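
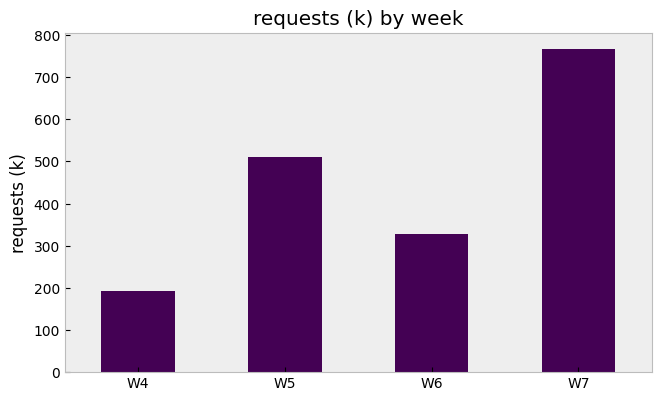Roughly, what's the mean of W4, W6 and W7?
≈ 433

(200 + 300 + 800) / 3 ≈ 433.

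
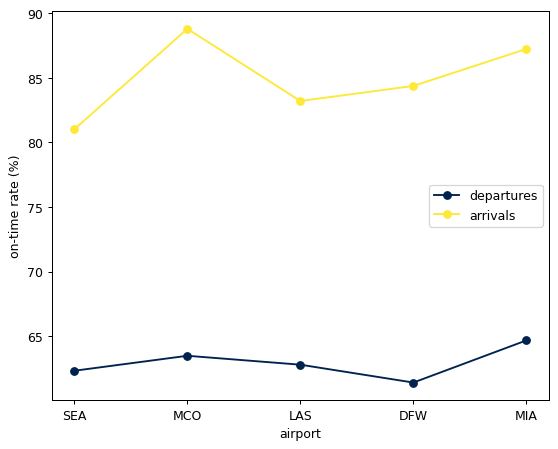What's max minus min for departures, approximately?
≈ 5

Max MIA ≈ 65, min DFW ≈ 60; range ≈ 5.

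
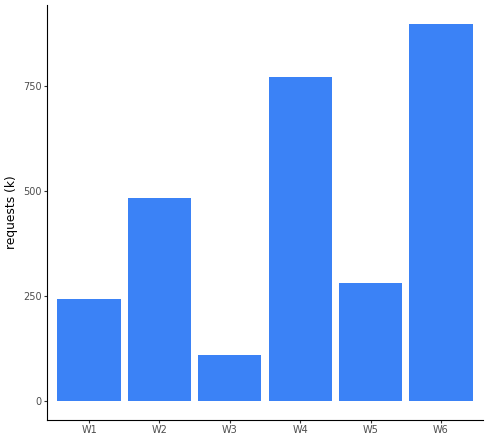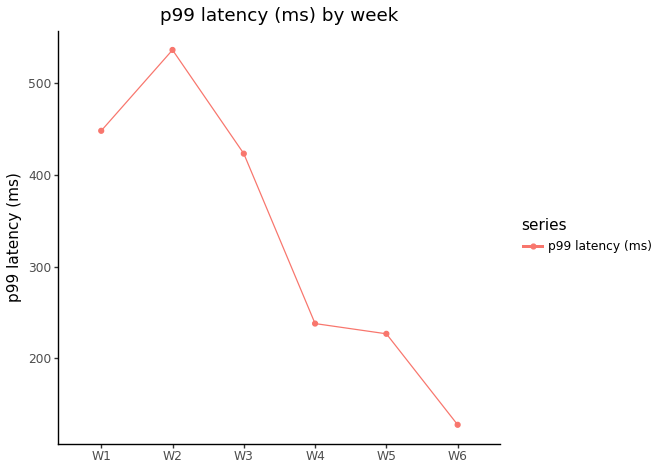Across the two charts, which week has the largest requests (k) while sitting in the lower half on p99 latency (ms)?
W6

Chart 2 median p99 latency (ms) ≈ 350; below-median weeks: W4, W5, W6. Among those, W6 has the highest requests (k) (≈ 900).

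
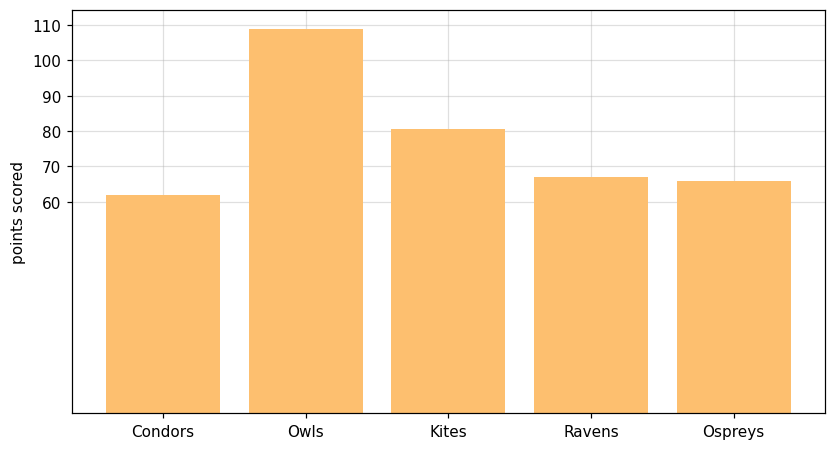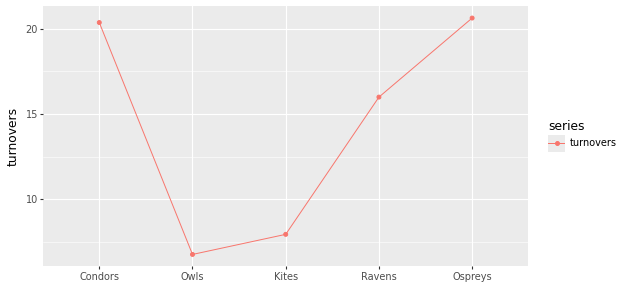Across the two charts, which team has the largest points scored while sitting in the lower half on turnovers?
Owls

Chart 2 median turnovers ≈ 16; below-median teams: Owls, Kites. Among those, Owls has the highest points scored (≈ 110).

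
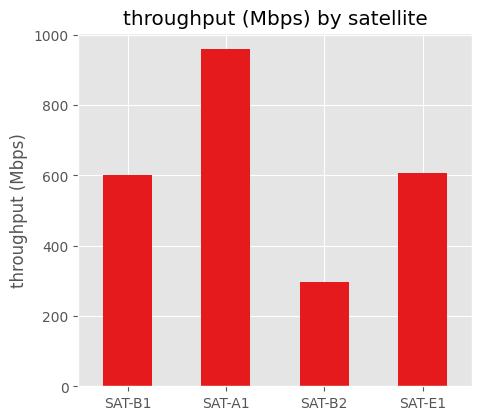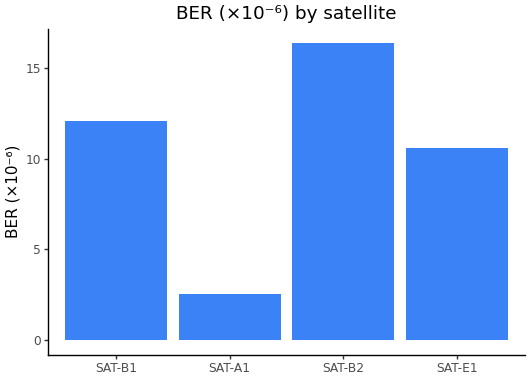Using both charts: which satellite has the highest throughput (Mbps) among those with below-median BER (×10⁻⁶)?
Chart 2 median BER (×10⁻⁶) ≈ 12; below-median satellites: SAT-A1, SAT-E1. Among those, SAT-A1 has the highest throughput (Mbps) (≈ 1000).

SAT-A1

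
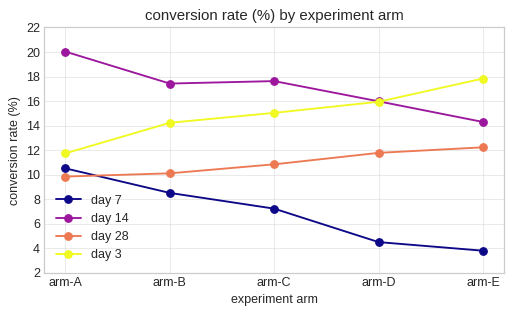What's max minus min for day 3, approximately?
Max arm-E ≈ 18, min arm-A ≈ 12; range ≈ 6.

≈ 6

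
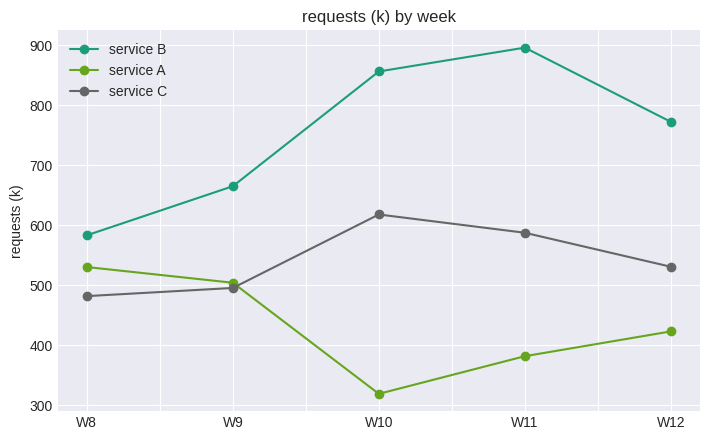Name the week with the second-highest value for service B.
Top 3 for service B: W11 ≈ 900, W10 ≈ 850, W12 ≈ 750.

W10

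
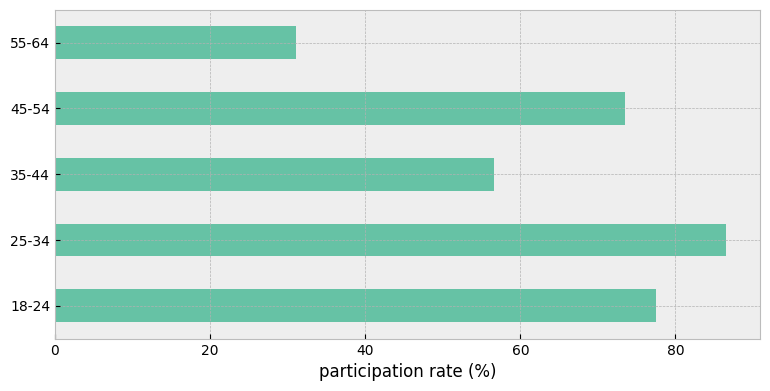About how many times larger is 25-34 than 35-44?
25-34 ≈ 90, 35-44 ≈ 60; 90/60 ≈ 1.5.

≈ 1.5×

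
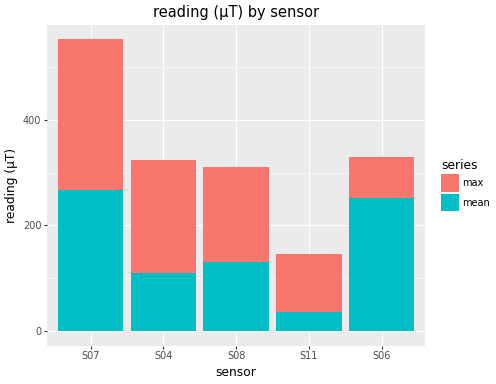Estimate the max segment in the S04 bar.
max top ≈ 300, bottom ≈ 100; segment ≈ 200.

≈ 200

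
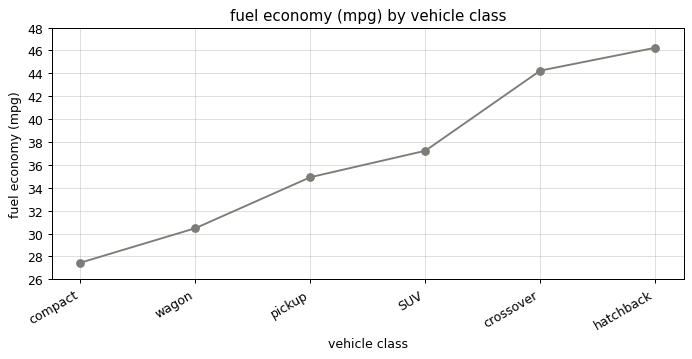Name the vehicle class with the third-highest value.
Top 4: hatchback ≈ 46, crossover ≈ 44, SUV ≈ 38, pickup ≈ 34.

SUV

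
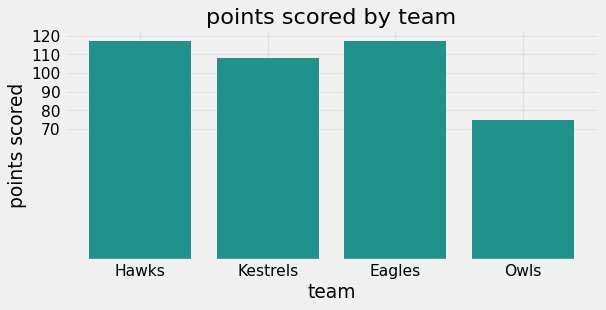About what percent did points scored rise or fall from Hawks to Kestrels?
≈ -8.3%

Hawks ≈ 120, Kestrels ≈ 110; (110 − 120) / 120 ≈ -8.3%.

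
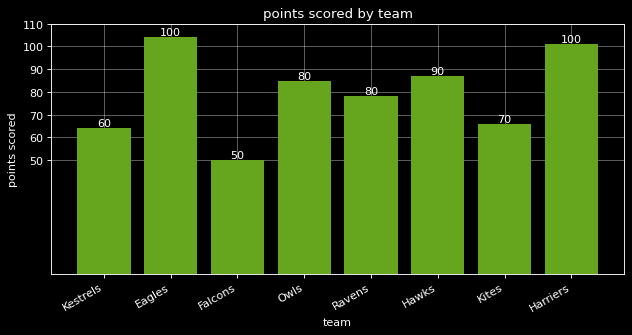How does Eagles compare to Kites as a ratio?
Eagles ≈ 100, Kites ≈ 70; 100/70 ≈ 1.43.

≈ 1.43×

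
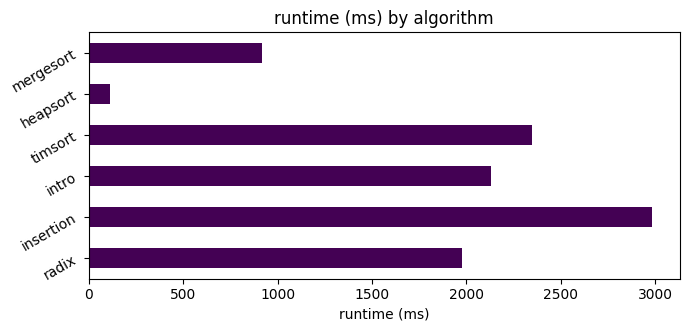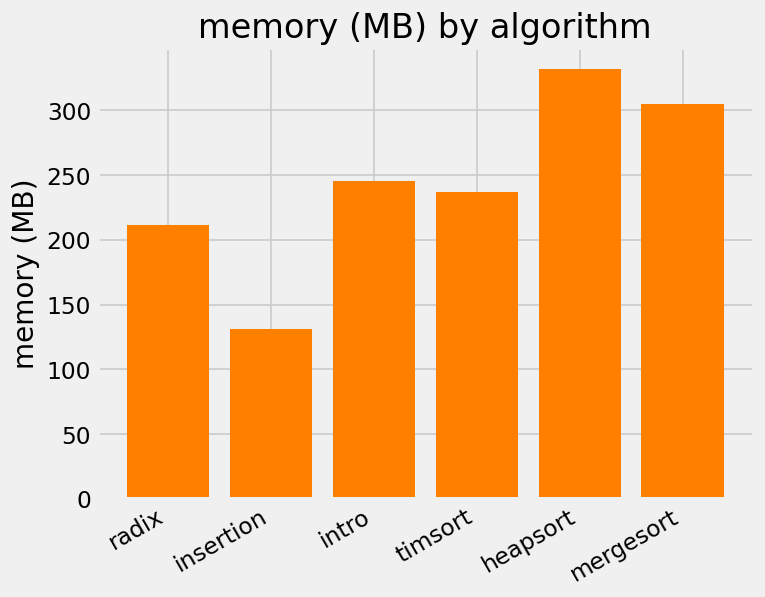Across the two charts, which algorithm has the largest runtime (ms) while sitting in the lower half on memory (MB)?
Chart 2 median memory (MB) ≈ 250; below-median algorithms: radix, insertion, timsort. Among those, insertion has the highest runtime (ms) (≈ 3000).

insertion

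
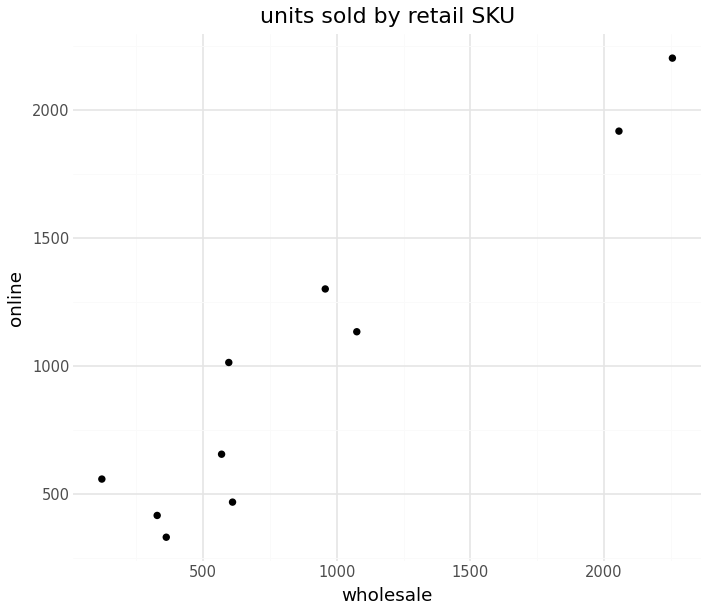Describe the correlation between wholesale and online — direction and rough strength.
Points are positively correlated; strong (|r| ≈ 1.0).

positive, strong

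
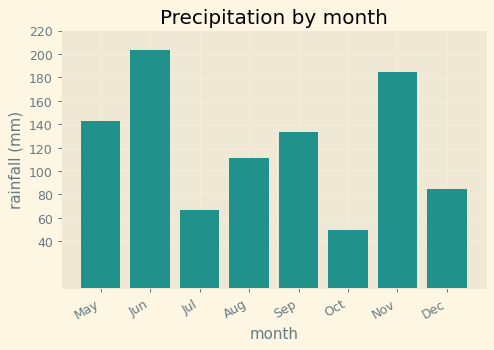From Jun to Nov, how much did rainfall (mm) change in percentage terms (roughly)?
≈ -10%

Jun ≈ 200, Nov ≈ 180; (180 − 200) / 200 ≈ -10%.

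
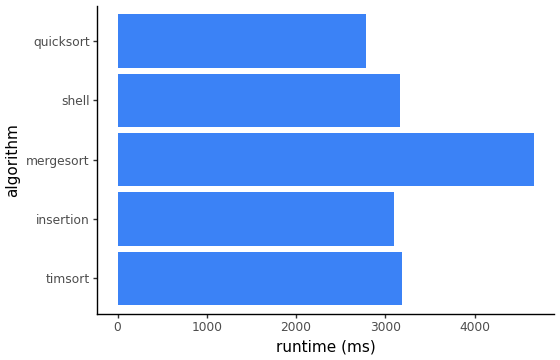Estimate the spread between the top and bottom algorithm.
Max mergesort ≈ 4500, min quicksort ≈ 3000; range ≈ 1500.

≈ 1500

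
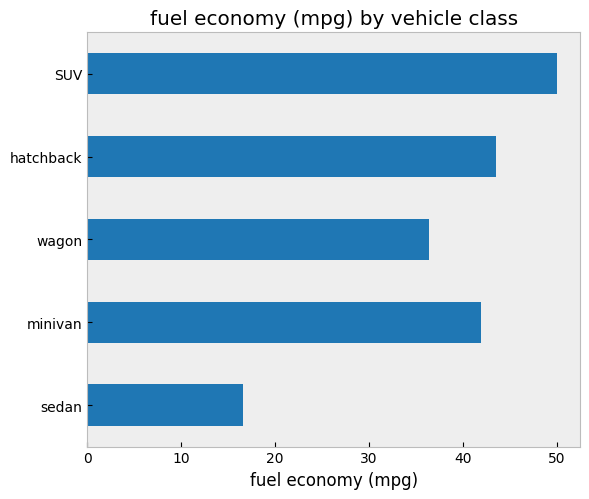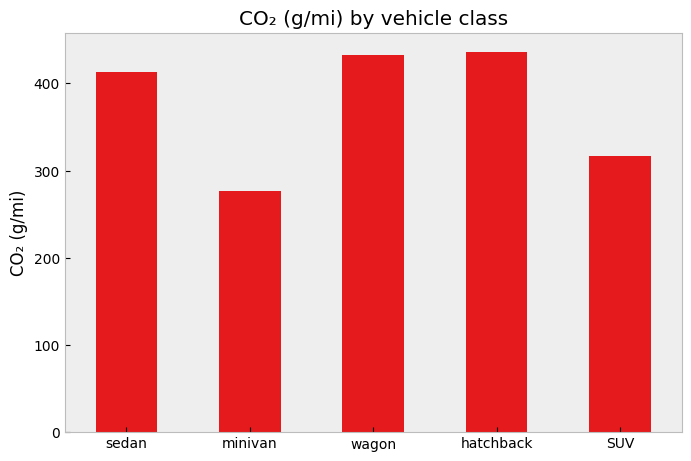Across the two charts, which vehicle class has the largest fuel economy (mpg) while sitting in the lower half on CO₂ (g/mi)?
Chart 2 median CO₂ (g/mi) ≈ 400; below-median vehicle classes: minivan, SUV. Among those, SUV has the highest fuel economy (mpg) (≈ 50).

SUV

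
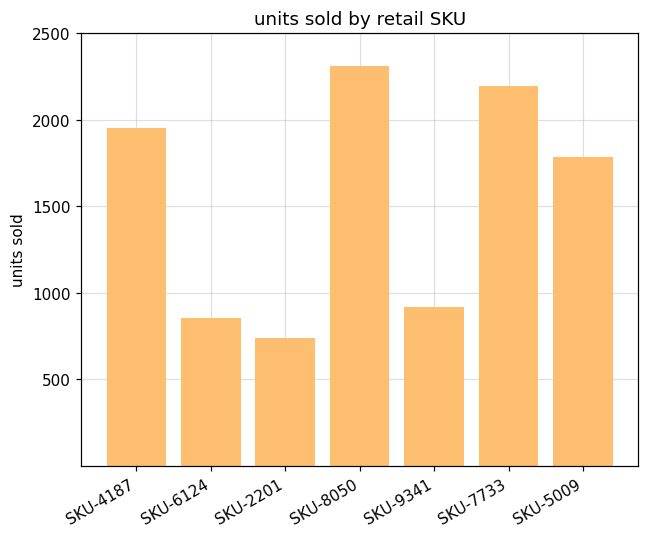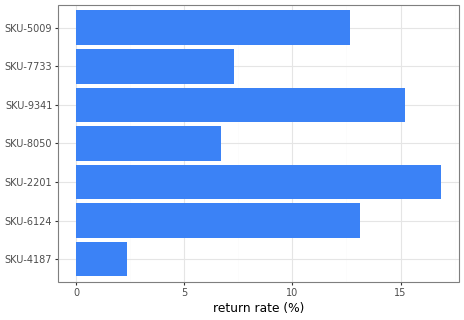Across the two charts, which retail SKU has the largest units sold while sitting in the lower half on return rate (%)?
Chart 2 median return rate (%) ≈ 12; below-median retail SKUs: SKU-4187, SKU-8050, SKU-7733. Among those, SKU-8050 has the highest units sold (≈ 2500).

SKU-8050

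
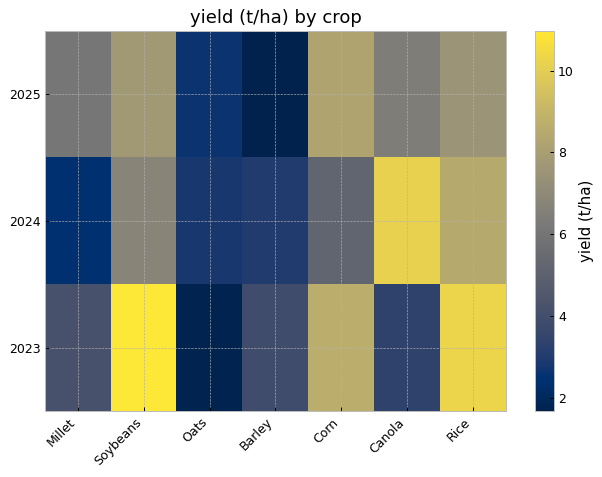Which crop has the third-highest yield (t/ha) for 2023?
Top 4 for 2023: Soybeans ≈ 11, Rice ≈ 10, Corn ≈ 9, Millet ≈ 4.

Corn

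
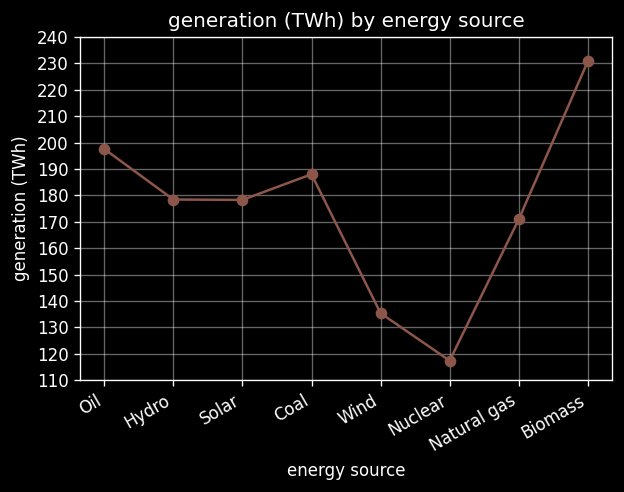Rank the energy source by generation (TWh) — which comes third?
Coal

Top 4: Biomass ≈ 230, Oil ≈ 200, Coal ≈ 190, Hydro ≈ 180.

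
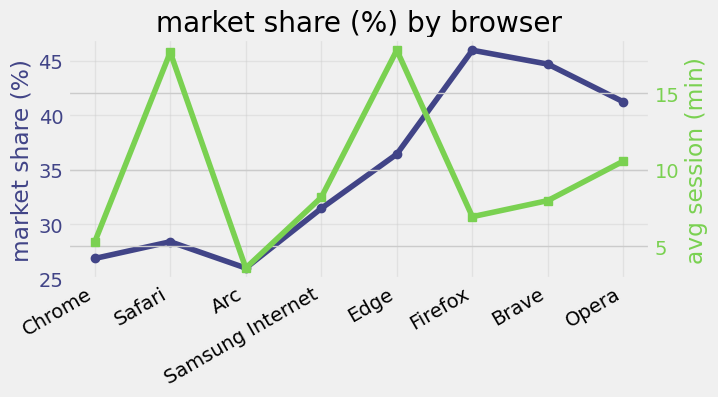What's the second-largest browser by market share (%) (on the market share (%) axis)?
Top 3 (on the market share (%) axis): Firefox ≈ 46, Brave ≈ 44, Opera ≈ 42.

Brave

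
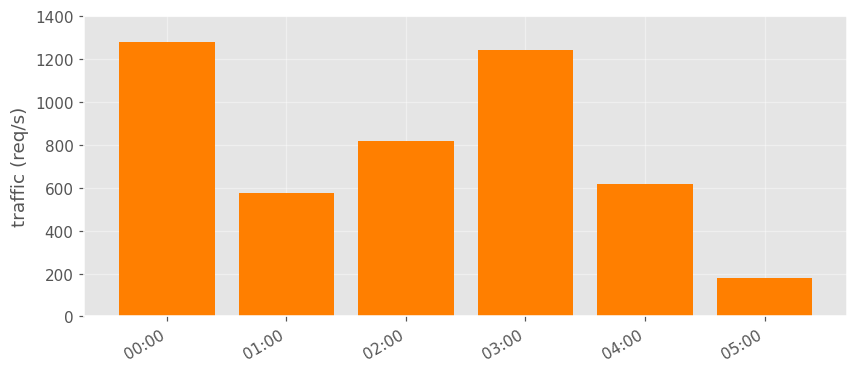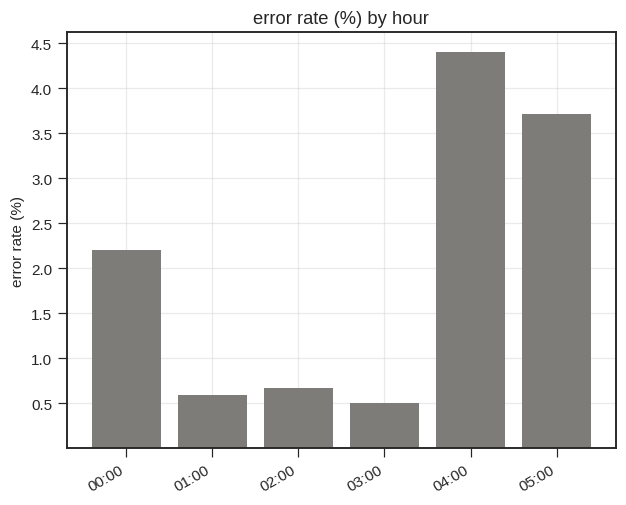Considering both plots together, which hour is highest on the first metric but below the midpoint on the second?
03:00

Chart 2 median error rate (%) ≈ 1.5; below-median hours: 01:00, 02:00, 03:00. Among those, 03:00 has the highest traffic (req/s) (≈ 1200).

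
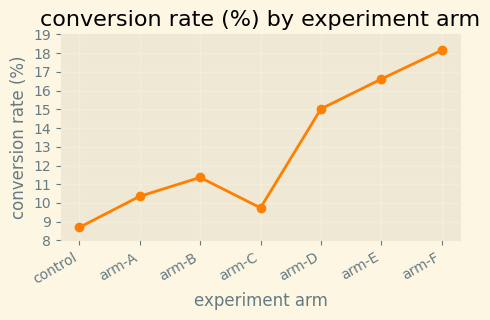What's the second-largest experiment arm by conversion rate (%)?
Top 3: arm-F ≈ 18, arm-E ≈ 17, arm-D ≈ 15.

arm-E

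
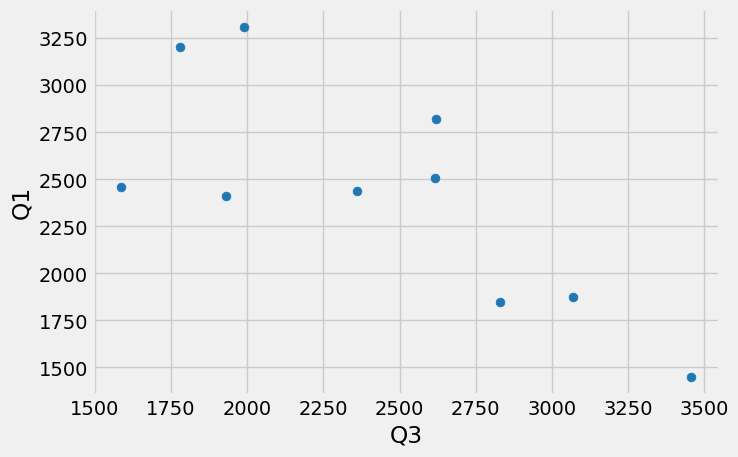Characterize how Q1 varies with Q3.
negative, strong

Points are negatively correlated; strong (|r| ≈ 0.8).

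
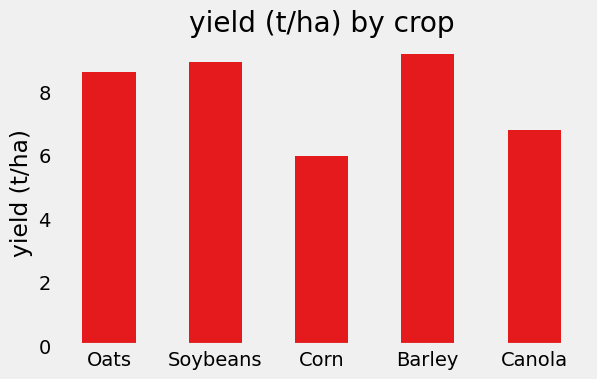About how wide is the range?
Max Barley ≈ 9, min Corn ≈ 6; range ≈ 3.

≈ 3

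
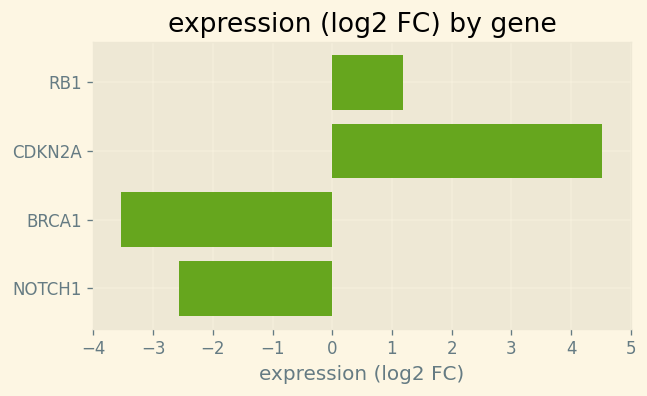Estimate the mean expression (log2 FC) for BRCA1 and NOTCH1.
(-4 + -3) / 2 ≈ -4.

≈ -4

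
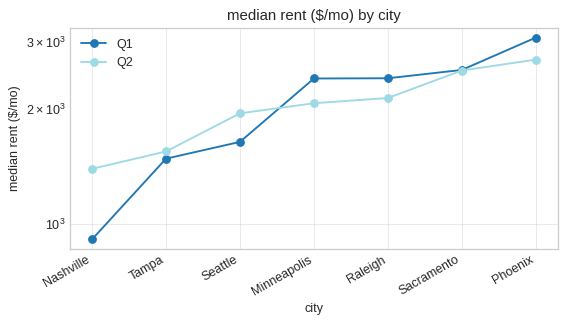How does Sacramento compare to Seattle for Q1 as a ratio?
Sacramento ≈ 2600, Seattle ≈ 1600; 2600/1600 ≈ 1.62.

≈ 1.62×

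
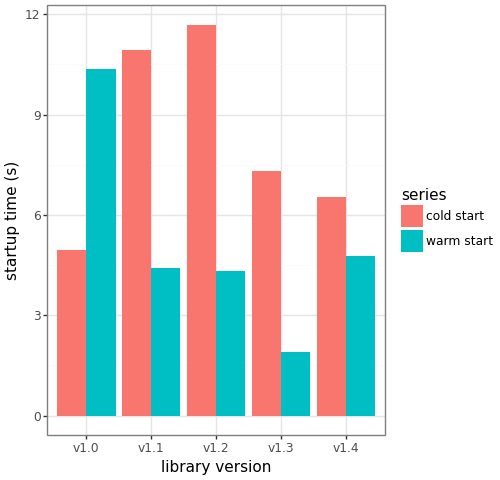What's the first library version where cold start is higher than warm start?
v1.1

v1.0: cold start ≈ 5 vs warm start ≈ 10 (not yet); v1.1: cold start ≈ 11 vs warm start ≈ 4 (first crossover).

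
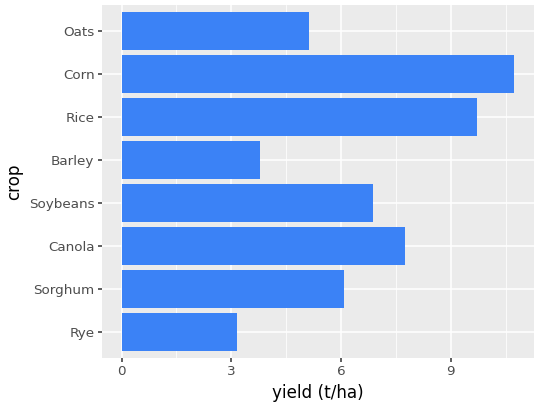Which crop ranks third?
Top 4: Corn ≈ 11, Rice ≈ 10, Canola ≈ 8, Soybeans ≈ 7.

Canola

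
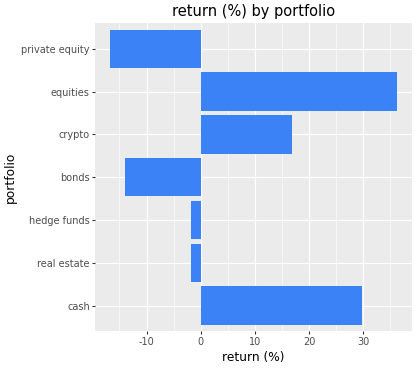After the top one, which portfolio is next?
cash

Top 3: equities ≈ 35, cash ≈ 30, crypto ≈ 15.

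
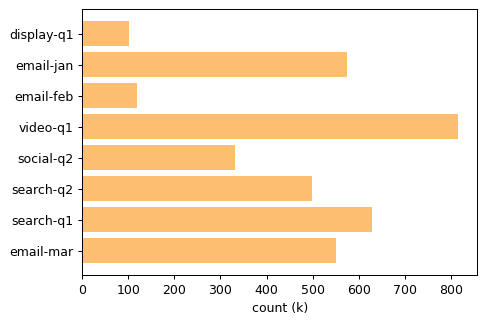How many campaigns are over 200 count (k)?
Above 200: email-jan, video-q1, social-q2, search-q2, search-q1, email-mar.

6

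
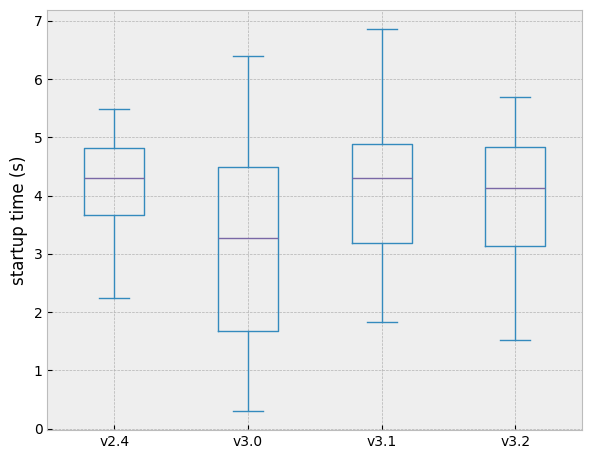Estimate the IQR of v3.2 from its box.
≈ 1.6

Q3 ≈ 4.8, Q1 ≈ 3.2; IQR ≈ 1.6.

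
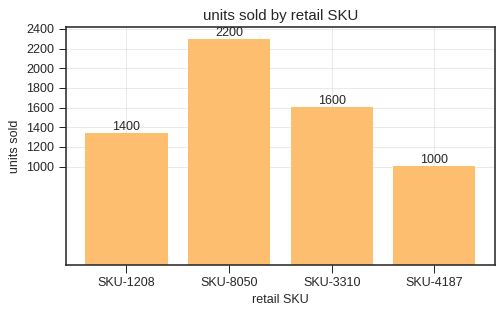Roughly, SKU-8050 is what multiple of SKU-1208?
SKU-8050 ≈ 2200, SKU-1208 ≈ 1400; 2200/1400 ≈ 1.57.

≈ 1.57×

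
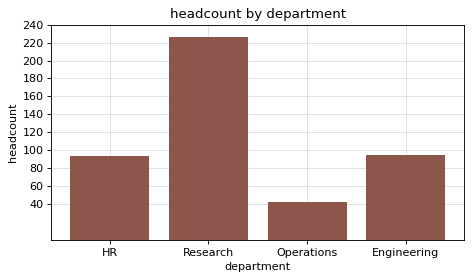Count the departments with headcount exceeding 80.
3

Above 80: HR, Research, Engineering.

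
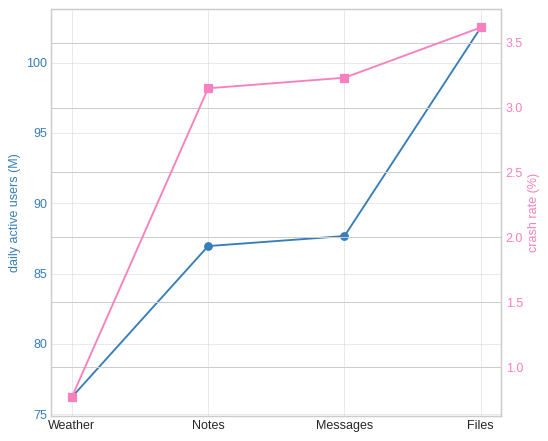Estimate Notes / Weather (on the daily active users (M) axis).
≈ 1.13×

Notes ≈ 85, Weather ≈ 75; 85/75 ≈ 1.13.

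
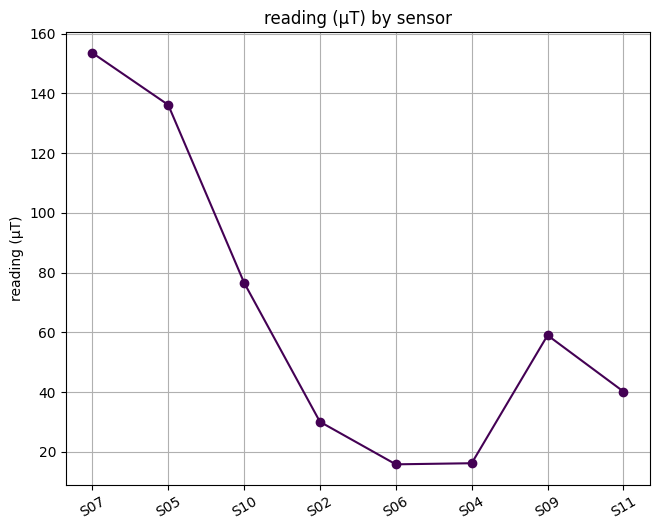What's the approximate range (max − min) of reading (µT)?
Max S07 ≈ 160, min S06 ≈ 20; range ≈ 140.

≈ 140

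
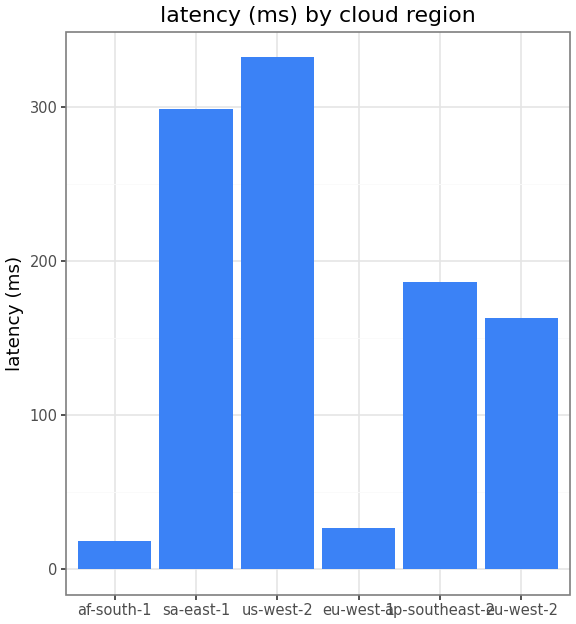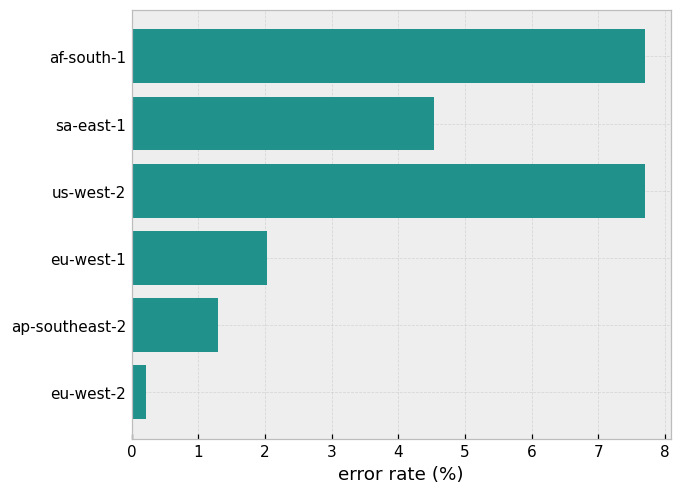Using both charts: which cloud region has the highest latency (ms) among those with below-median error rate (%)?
Chart 2 median error rate (%) ≈ 3; below-median cloud regions: eu-west-1, ap-southeast-2, eu-west-2. Among those, ap-southeast-2 has the highest latency (ms) (≈ 200).

ap-southeast-2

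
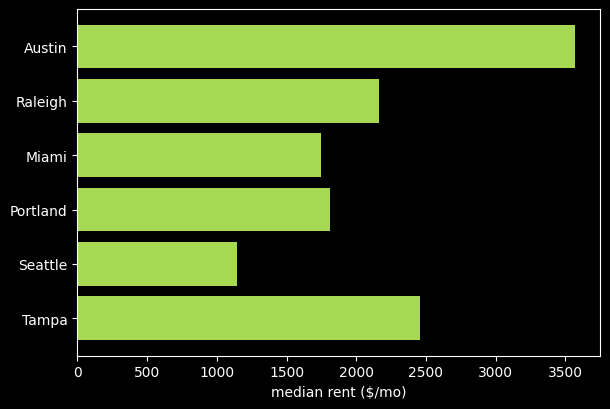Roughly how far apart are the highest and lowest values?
≈ 2500

Max Austin ≈ 3500, min Seattle ≈ 1000; range ≈ 2500.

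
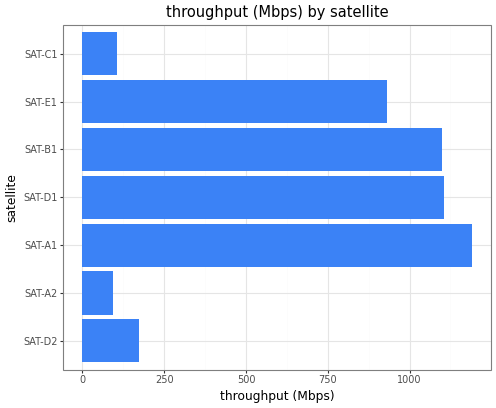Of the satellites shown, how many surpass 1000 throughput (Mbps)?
Above 1000: SAT-A1, SAT-D1, SAT-B1.

3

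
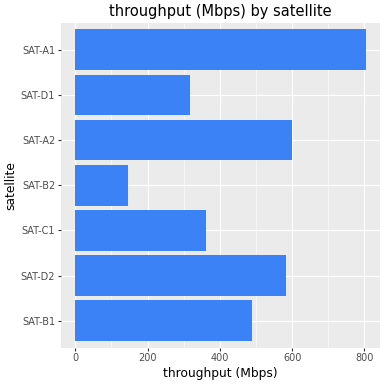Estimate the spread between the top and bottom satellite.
≈ 700

Max SAT-A1 ≈ 800, min SAT-B2 ≈ 100; range ≈ 700.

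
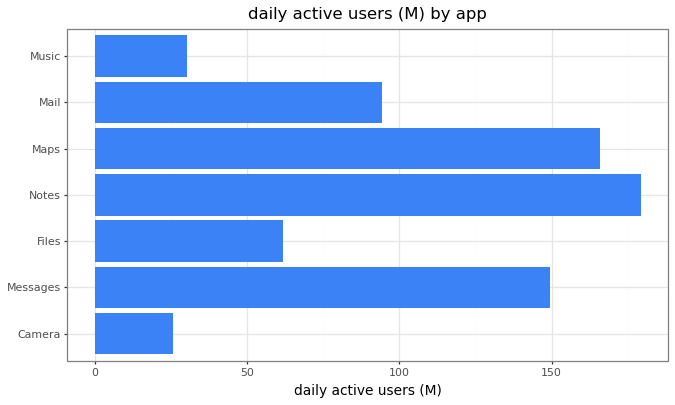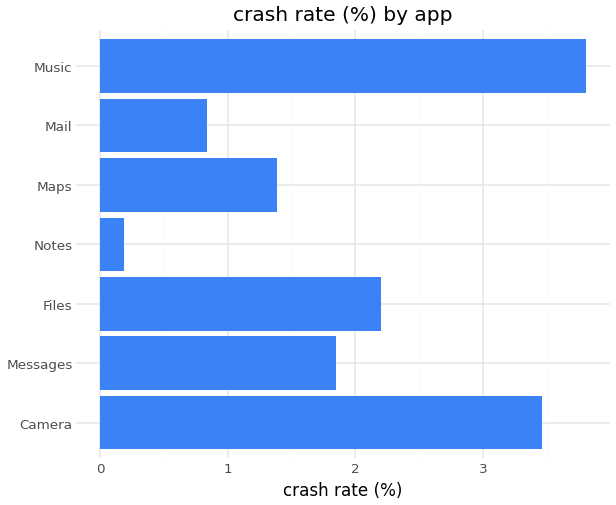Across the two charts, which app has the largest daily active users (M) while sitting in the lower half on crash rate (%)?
Notes

Chart 2 median crash rate (%) ≈ 2; below-median apps: Notes, Maps, Mail. Among those, Notes has the highest daily active users (M) (≈ 180).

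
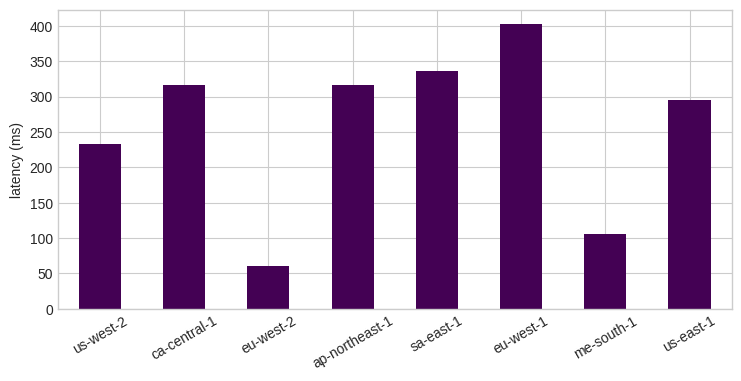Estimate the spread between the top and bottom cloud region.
Max eu-west-1 ≈ 400, min eu-west-2 ≈ 50; range ≈ 350.

≈ 350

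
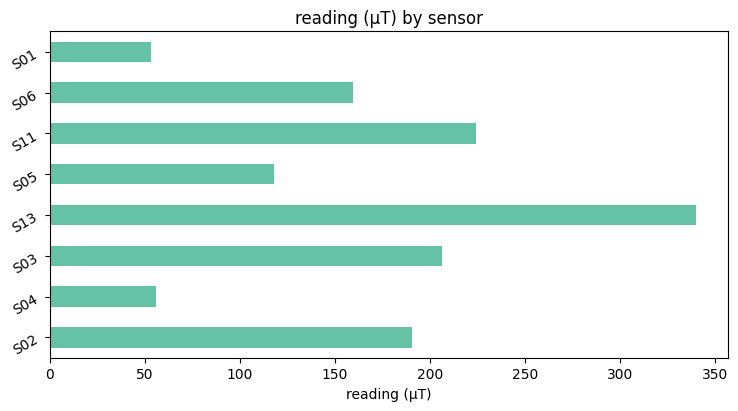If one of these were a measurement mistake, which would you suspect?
S13

S13 ≈ 350; the rest sit between ≈ 50 and ≈ 200.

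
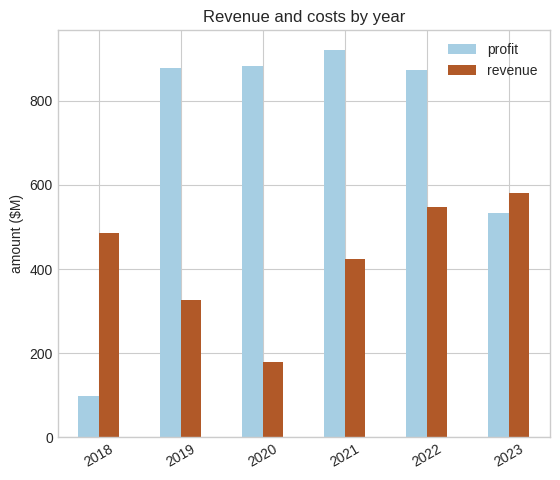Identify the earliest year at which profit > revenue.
2019

2018: profit ≈ 100 vs revenue ≈ 500 (not yet); 2019: profit ≈ 900 vs revenue ≈ 300 (first crossover).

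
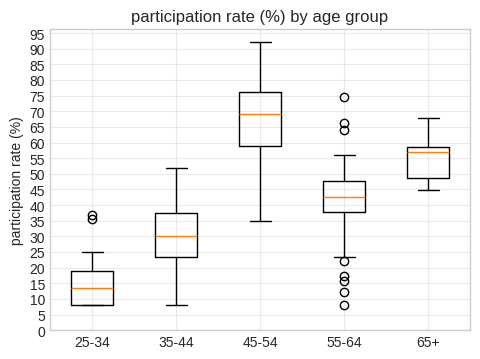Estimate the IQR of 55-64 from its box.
Q3 ≈ 50, Q1 ≈ 40; IQR ≈ 10.

≈ 10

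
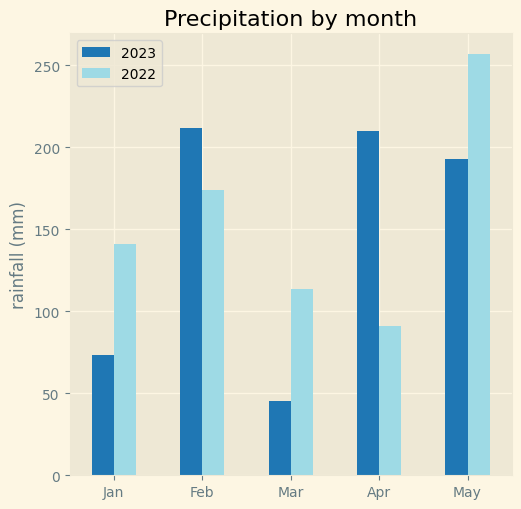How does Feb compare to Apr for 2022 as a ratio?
≈ 1.75×

Feb ≈ 175, Apr ≈ 100; 175/100 ≈ 1.75.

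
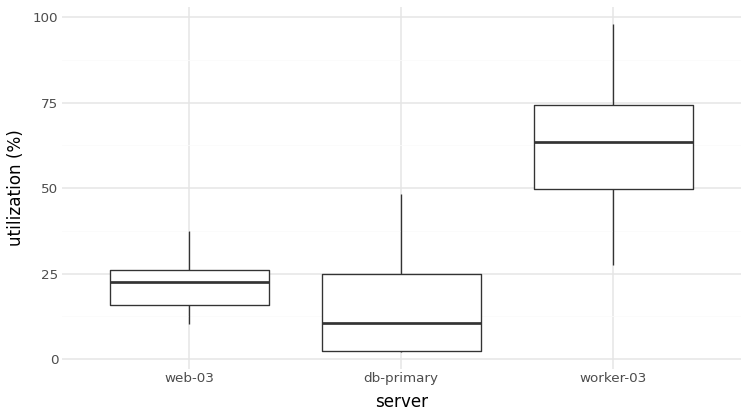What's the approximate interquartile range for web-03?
≈ 10

Q3 ≈ 25, Q1 ≈ 15; IQR ≈ 10.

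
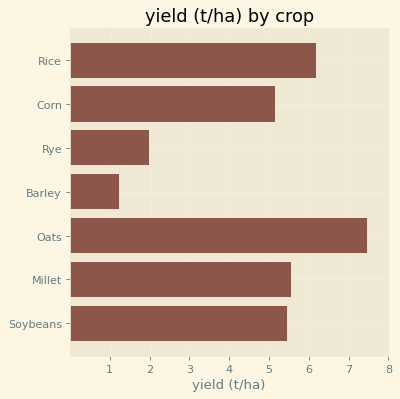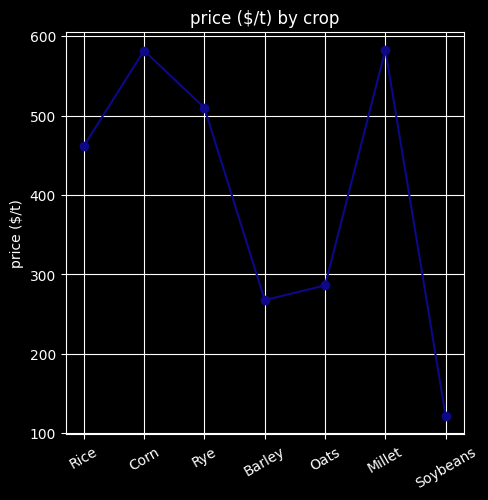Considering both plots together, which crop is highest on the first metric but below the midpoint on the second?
Chart 2 median price ($/t) ≈ 500; below-median crops: Barley, Oats, Soybeans. Among those, Oats has the highest yield (t/ha) (≈ 7).

Oats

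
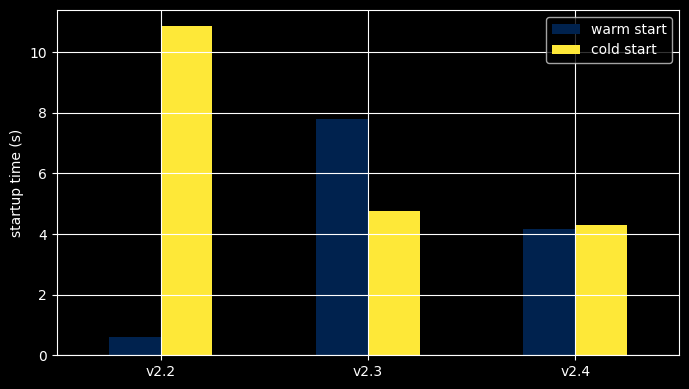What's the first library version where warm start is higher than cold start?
v2.3

v2.2: warm start ≈ 1 vs cold start ≈ 11 (not yet); v2.3: warm start ≈ 8 vs cold start ≈ 5 (first crossover).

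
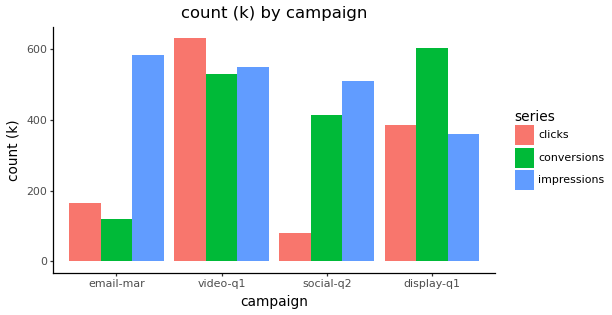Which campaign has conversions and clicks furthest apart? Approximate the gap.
social-q2, ≈ 300 k

social-q2: conversions ≈ 400, clicks ≈ 100 → gap ≈ 300. Next-largest (display-q1) is only ≈ 200.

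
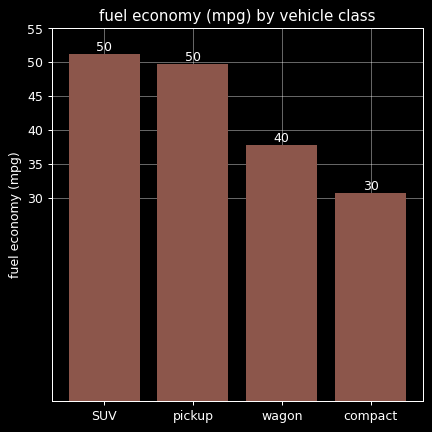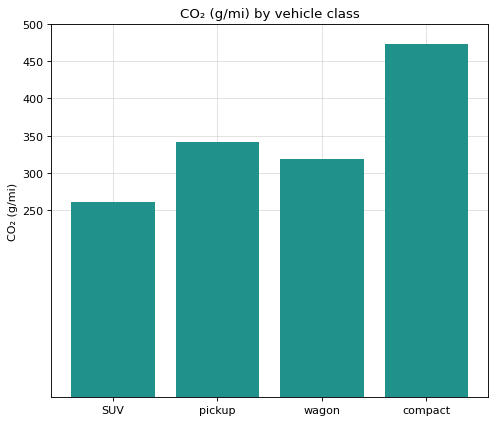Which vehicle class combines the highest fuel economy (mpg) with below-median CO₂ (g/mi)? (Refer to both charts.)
Chart 2 median CO₂ (g/mi) ≈ 350; below-median vehicle classes: SUV, wagon. Among those, SUV has the highest fuel economy (mpg) (≈ 50).

SUV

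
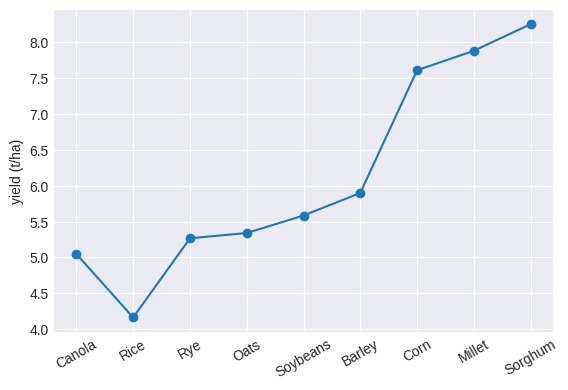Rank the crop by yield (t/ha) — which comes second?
Top 3: Sorghum ≈ 8.5, Millet ≈ 8.0, Corn ≈ 7.5.

Millet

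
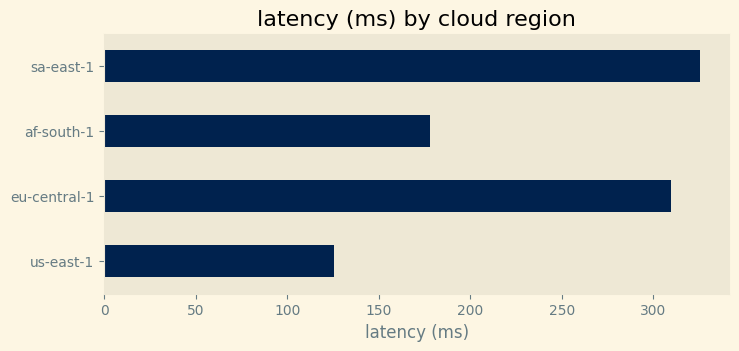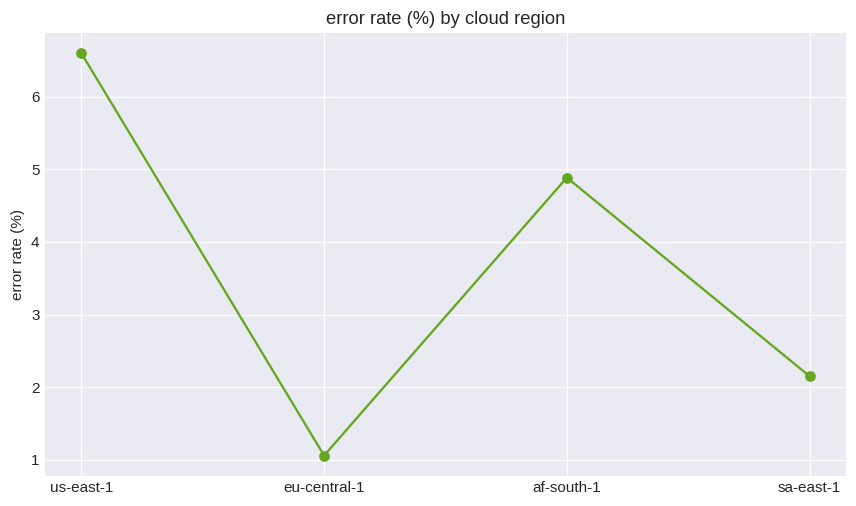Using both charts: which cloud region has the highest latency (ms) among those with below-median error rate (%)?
sa-east-1

Chart 2 median error rate (%) ≈ 4; below-median cloud regions: eu-central-1, sa-east-1. Among those, sa-east-1 has the highest latency (ms) (≈ 350).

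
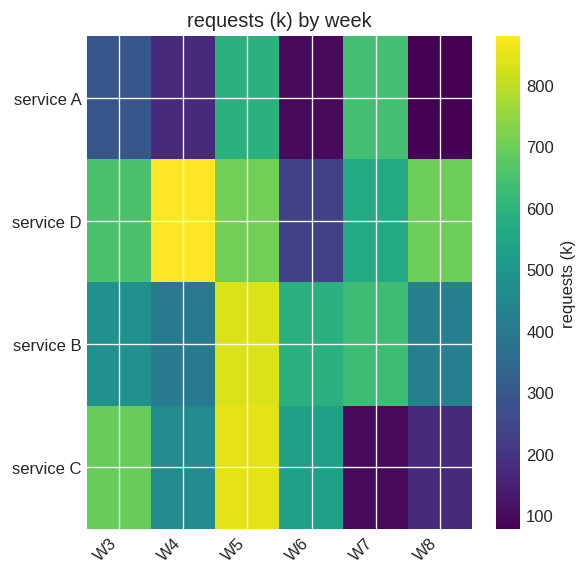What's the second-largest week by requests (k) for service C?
Top 3 for service C: W5 ≈ 800, W3 ≈ 700, W6 ≈ 500.

W3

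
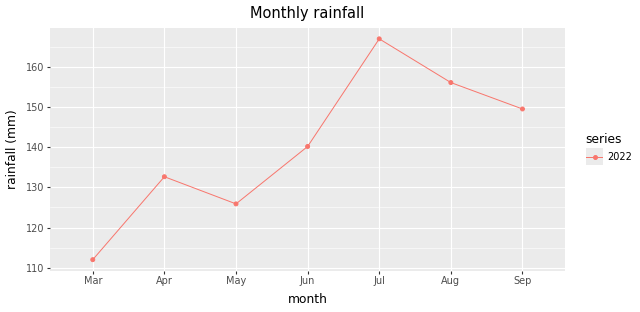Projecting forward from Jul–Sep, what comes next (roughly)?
Last three: 165, 155, 150 → slope ≈ -7.5/step → next ≈ 142.5.

≈ 142.5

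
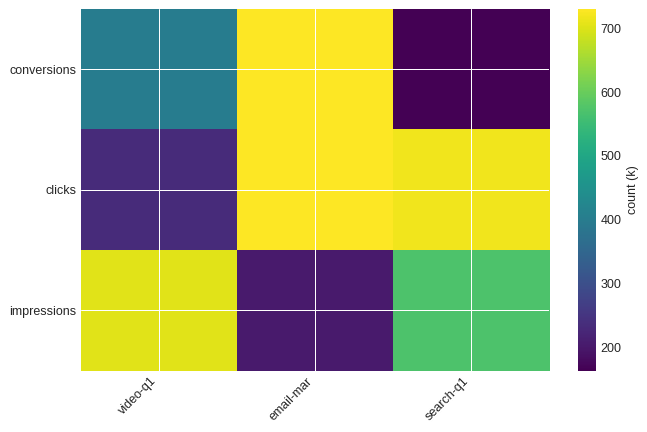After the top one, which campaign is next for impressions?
Top 3 for impressions: video-q1 ≈ 700, search-q1 ≈ 550, email-mar ≈ 200.

search-q1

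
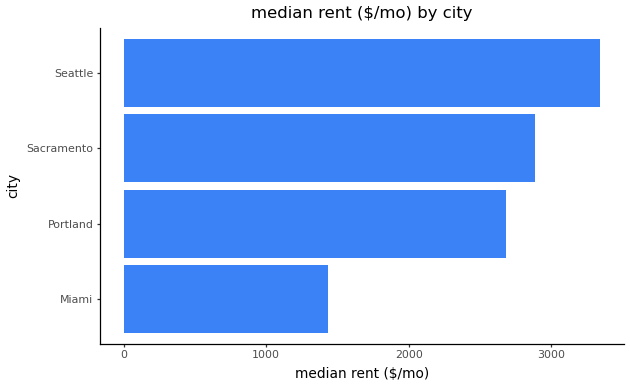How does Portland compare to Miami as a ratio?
Portland ≈ 2500, Miami ≈ 1500; 2500/1500 ≈ 1.67.

≈ 1.67×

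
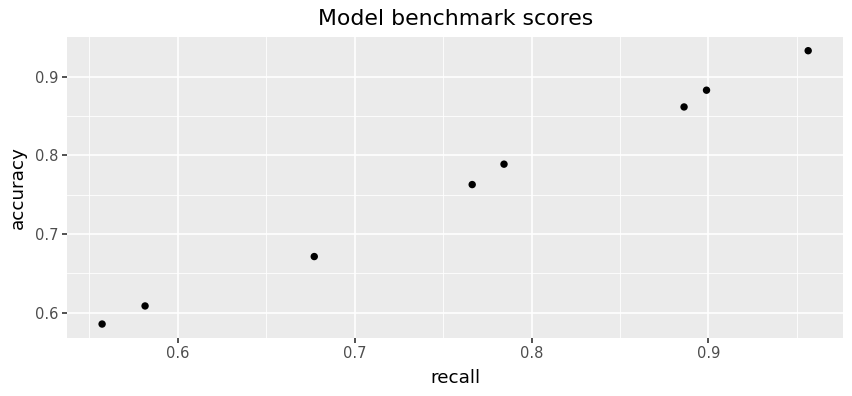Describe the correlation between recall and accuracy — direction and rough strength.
Points are positively correlated; strong (|r| ≈ 1.0).

positive, strong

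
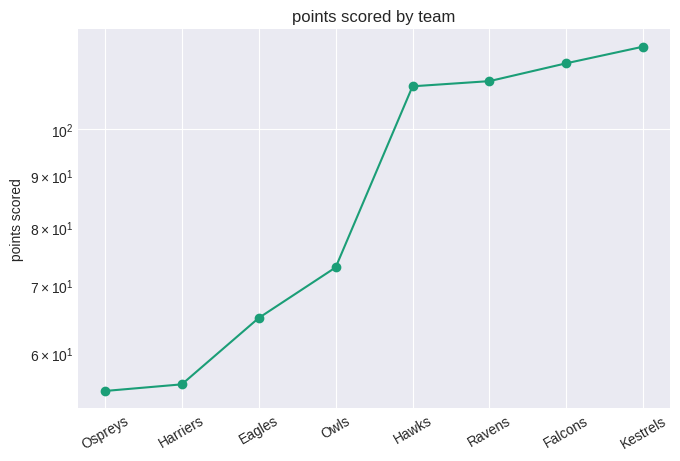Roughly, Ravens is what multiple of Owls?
Ravens ≈ 110, Owls ≈ 70; 110/70 ≈ 1.57.

≈ 1.57×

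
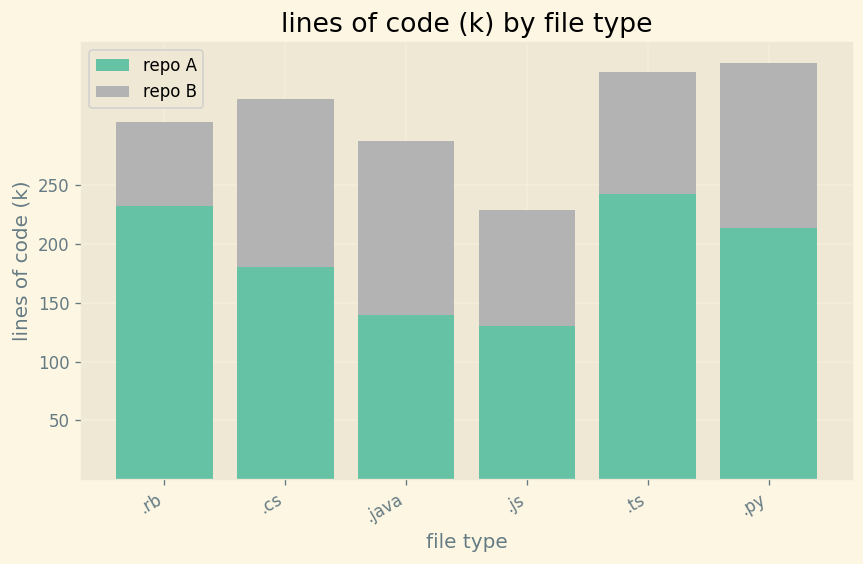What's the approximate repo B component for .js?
repo B top ≈ 250, bottom ≈ 150; segment ≈ 100.

≈ 100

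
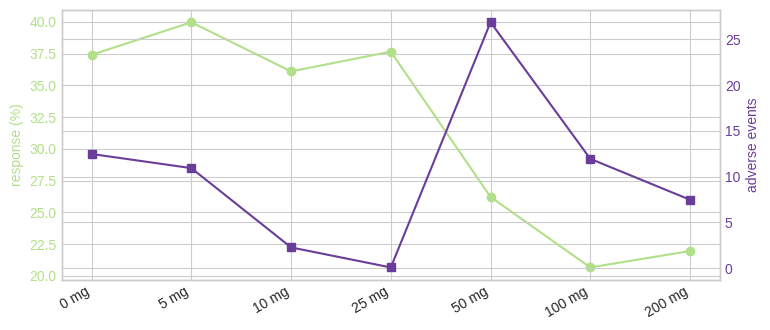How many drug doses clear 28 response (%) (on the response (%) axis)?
4

Above 28: 0 mg, 5 mg, 10 mg, 25 mg.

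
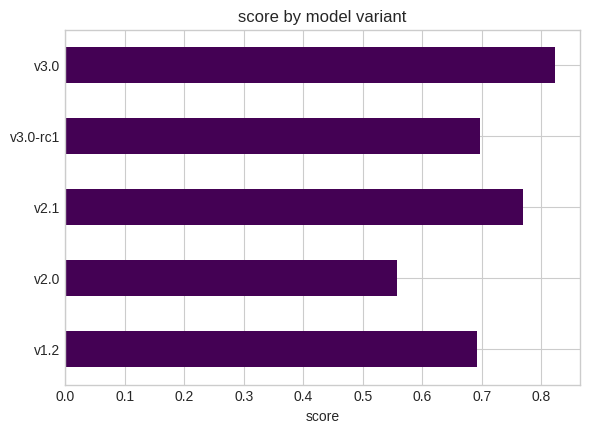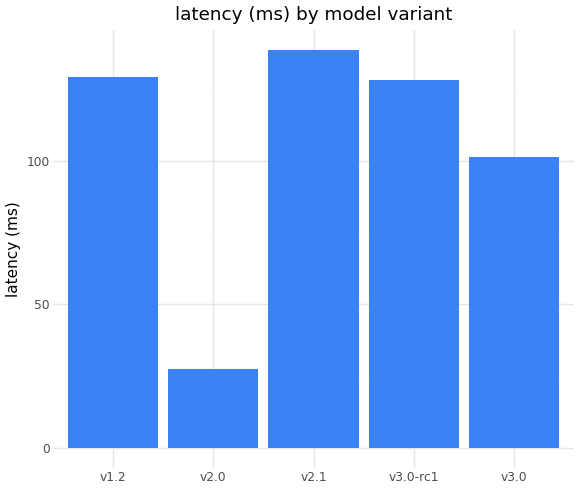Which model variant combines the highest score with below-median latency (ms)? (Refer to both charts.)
Chart 2 median latency (ms) ≈ 120; below-median model variants: v2.0, v3.0. Among those, v3.0 has the highest score (≈ 0.8).

v3.0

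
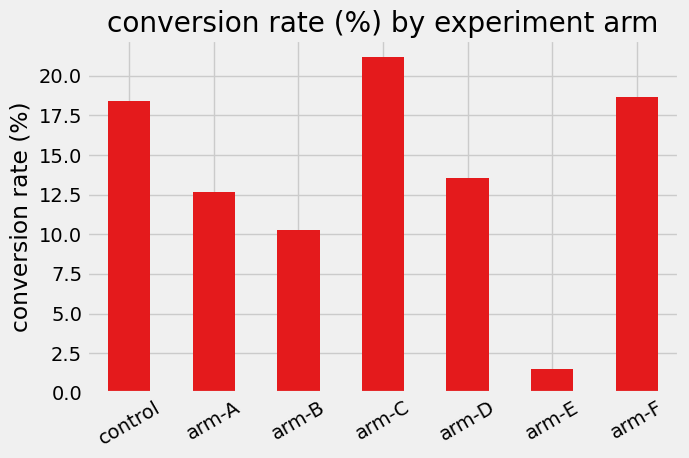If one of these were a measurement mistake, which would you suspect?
arm-E

arm-E ≈ 2; the rest sit between ≈ 10 and ≈ 22.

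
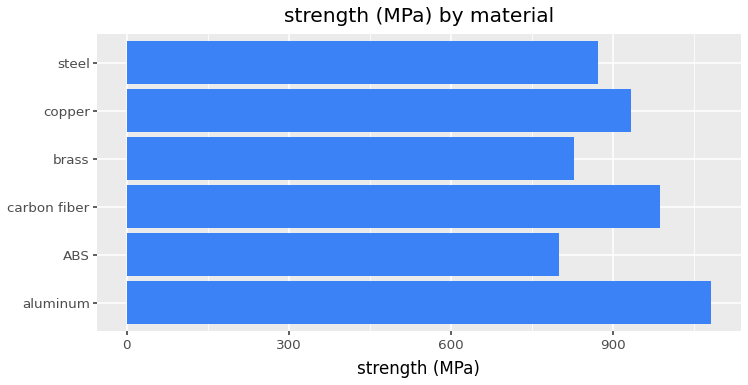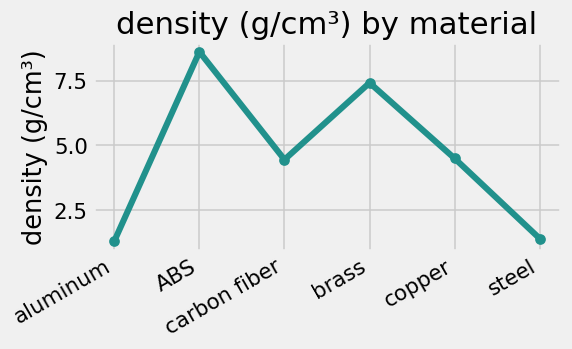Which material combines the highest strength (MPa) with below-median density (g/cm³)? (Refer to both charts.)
aluminum

Chart 2 median density (g/cm³) ≈ 4; below-median materials: aluminum, carbon fiber, steel. Among those, aluminum has the highest strength (MPa) (≈ 1100).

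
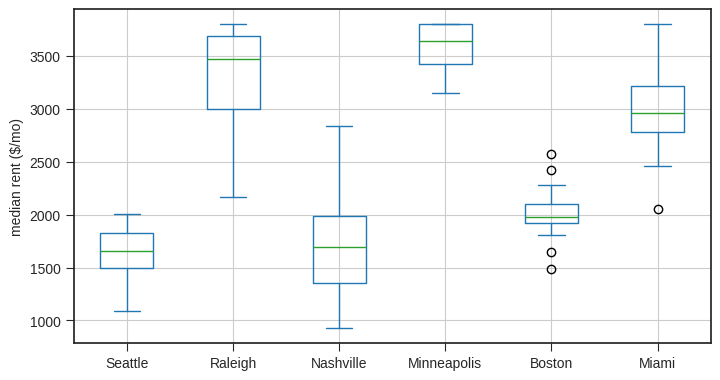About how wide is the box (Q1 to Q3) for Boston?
Q3 ≈ 2200, Q1 ≈ 2000; IQR ≈ 200.

≈ 200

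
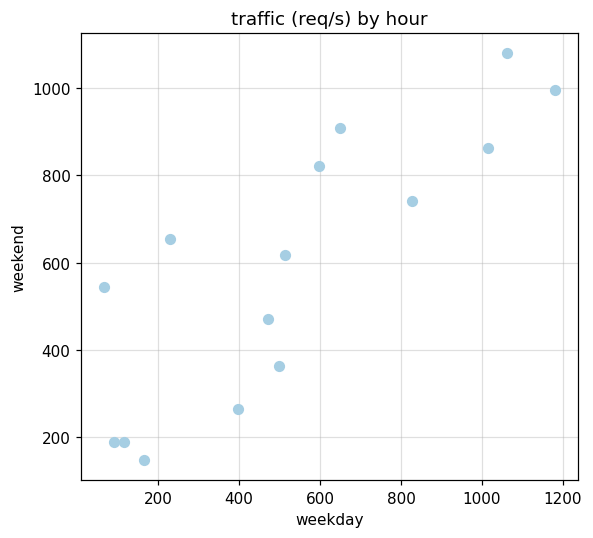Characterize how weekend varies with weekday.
Points are positively correlated; strong (|r| ≈ 0.8).

positive, strong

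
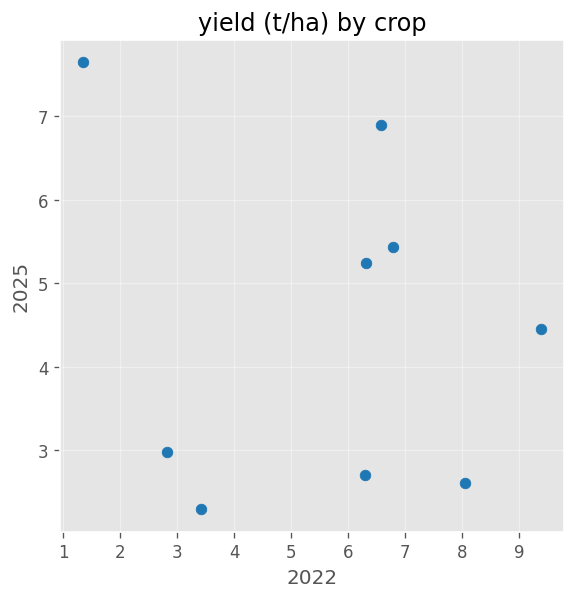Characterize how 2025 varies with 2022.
no clear correlation

Points are roughly uncorrelated; weak (|r| ≈ 0.2).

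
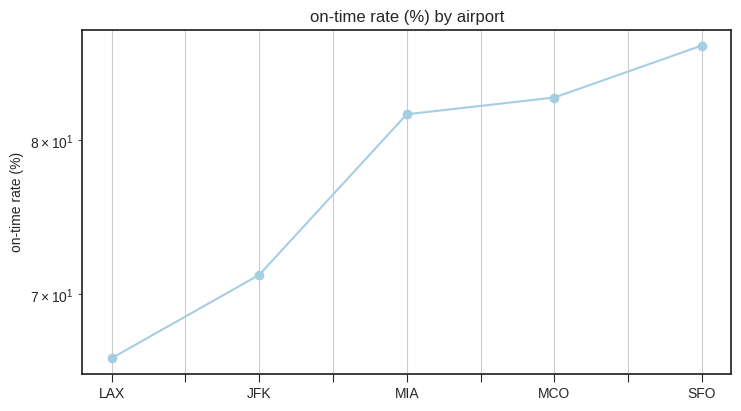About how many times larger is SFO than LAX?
SFO ≈ 86, LAX ≈ 66; 86/66 ≈ 1.3.

≈ 1.3×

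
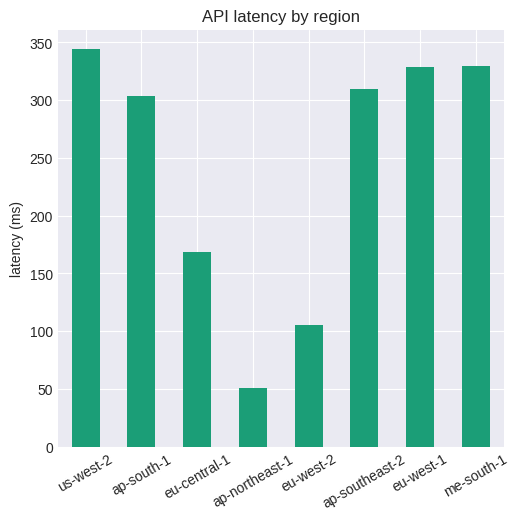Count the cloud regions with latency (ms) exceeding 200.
5

Above 200: us-west-2, ap-south-1, ap-southeast-2, eu-west-1, me-south-1.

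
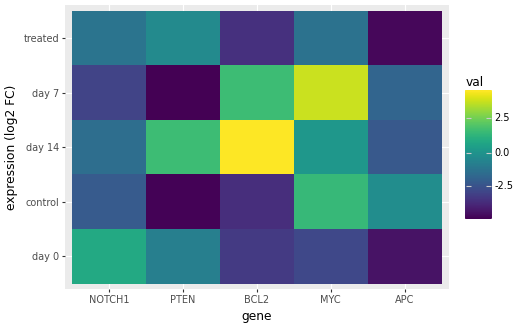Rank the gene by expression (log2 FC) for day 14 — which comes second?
Top 3 for day 14: BCL2 ≈ 5, PTEN ≈ 2, MYC ≈ 0.

PTEN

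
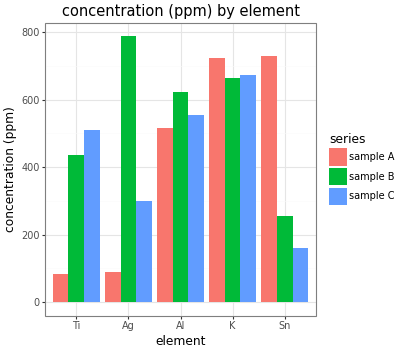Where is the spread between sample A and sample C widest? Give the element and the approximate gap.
Sn, ≈ 500 ppm

Sn: sample A ≈ 700, sample C ≈ 200 → gap ≈ 500. Next-largest (Ti) is only ≈ 400.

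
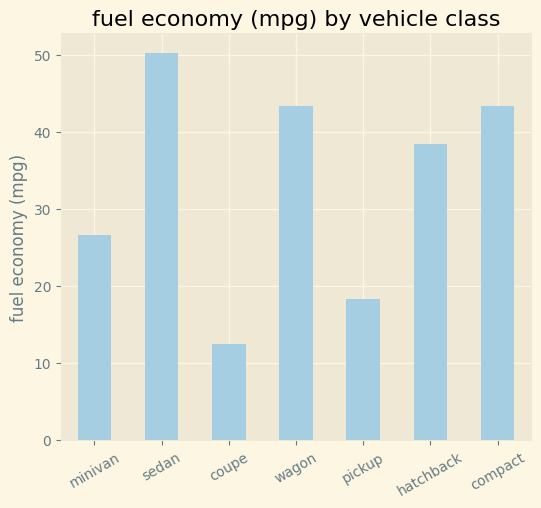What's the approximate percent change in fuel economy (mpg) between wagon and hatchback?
≈ -11.1%

wagon ≈ 45, hatchback ≈ 40; (40 − 45) / 45 ≈ -11.1%.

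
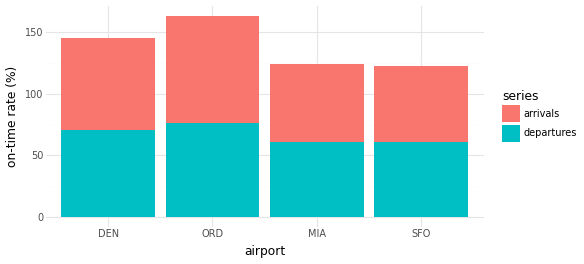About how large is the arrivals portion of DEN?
arrivals top ≈ 140, bottom ≈ 80; segment ≈ 60.

≈ 60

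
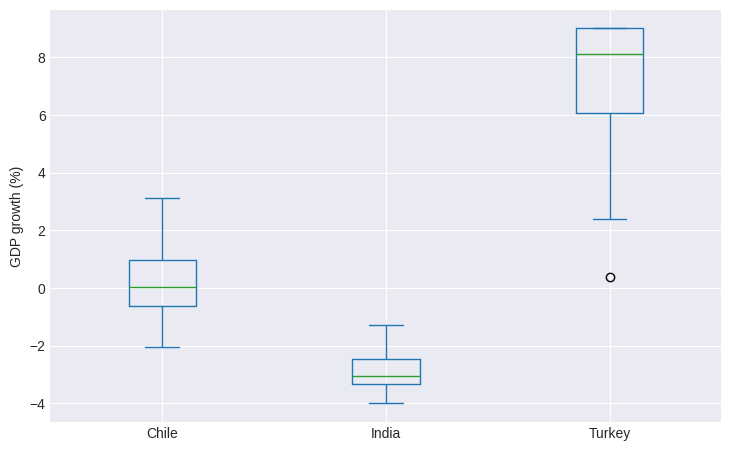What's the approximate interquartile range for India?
≈ 1

Q3 ≈ -2, Q1 ≈ -3; IQR ≈ 1.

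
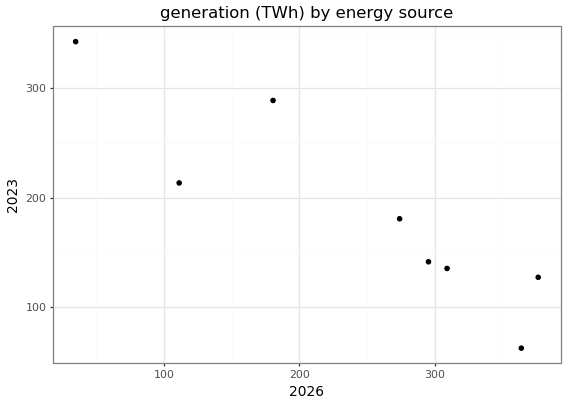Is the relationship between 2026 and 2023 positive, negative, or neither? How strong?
negative, strong

Points are negatively correlated; strong (|r| ≈ 0.9).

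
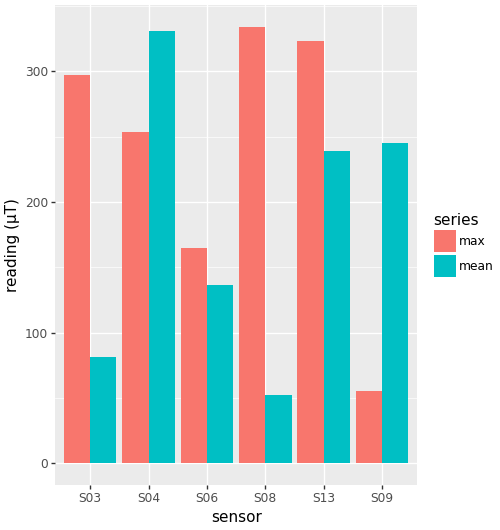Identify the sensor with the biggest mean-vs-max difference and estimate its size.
S08, ≈ 300 µT

S08: mean ≈ 50, max ≈ 350 → gap ≈ 300. Next-largest (S03) is only ≈ 200.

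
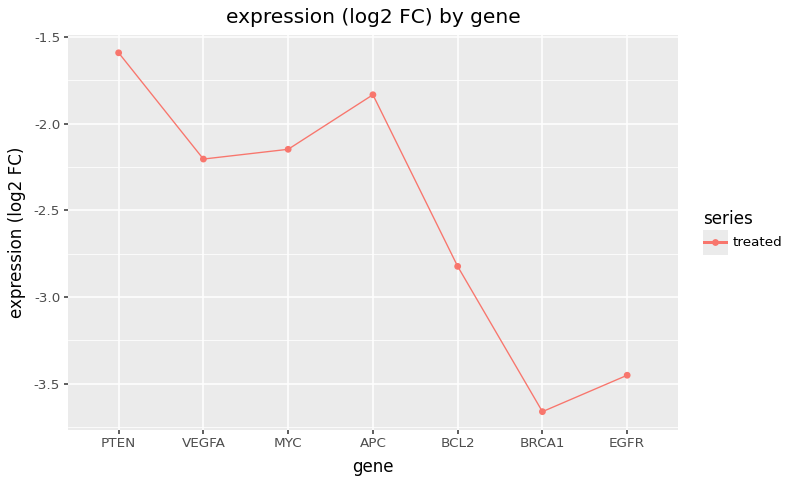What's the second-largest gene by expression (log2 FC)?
APC

Top 3: PTEN ≈ -1.6, APC ≈ -1.8, MYC ≈ -2.2.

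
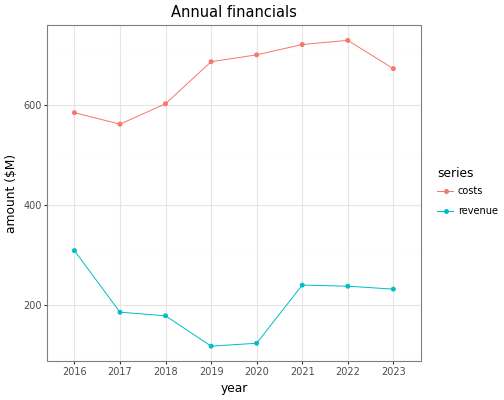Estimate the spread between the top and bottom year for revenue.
≈ 200

Max 2016 ≈ 300, min 2019 ≈ 100; range ≈ 200.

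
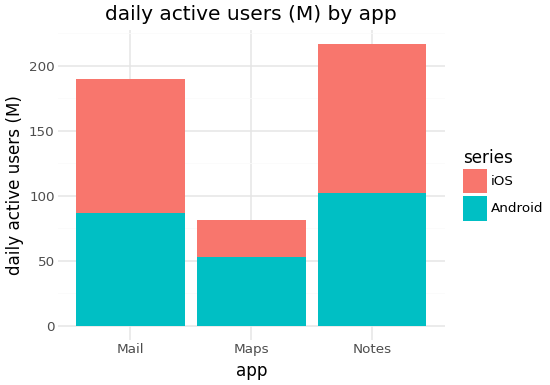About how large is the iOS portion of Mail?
iOS top ≈ 180, bottom ≈ 80; segment ≈ 100.

≈ 100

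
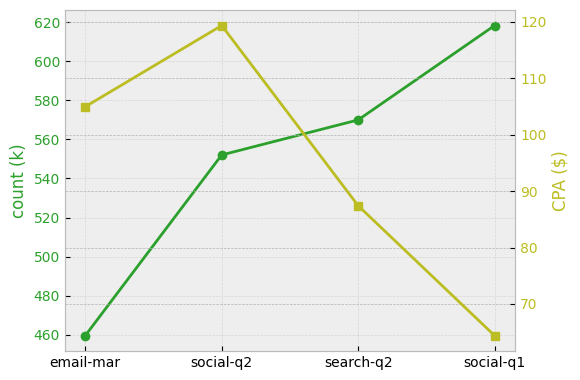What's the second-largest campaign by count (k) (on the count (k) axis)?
search-q2

Top 3 (on the count (k) axis): social-q1 ≈ 620, search-q2 ≈ 580, social-q2 ≈ 560.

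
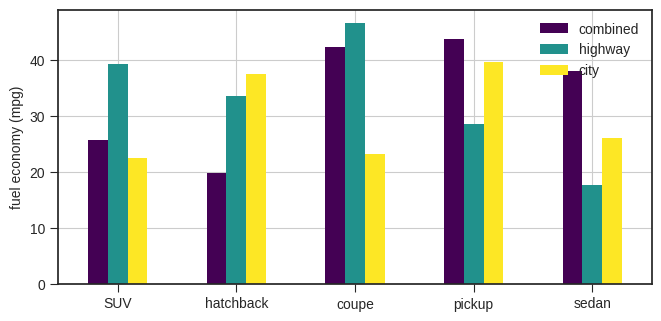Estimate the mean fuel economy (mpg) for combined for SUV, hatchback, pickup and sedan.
(25 + 20 + 45 + 40) / 4 ≈ 32.

≈ 32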